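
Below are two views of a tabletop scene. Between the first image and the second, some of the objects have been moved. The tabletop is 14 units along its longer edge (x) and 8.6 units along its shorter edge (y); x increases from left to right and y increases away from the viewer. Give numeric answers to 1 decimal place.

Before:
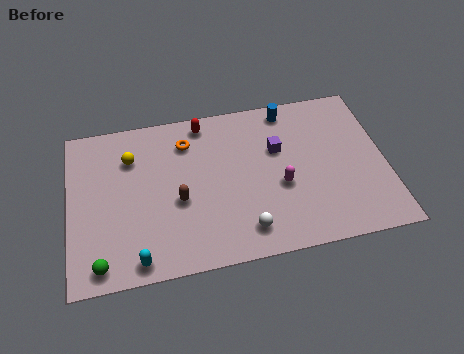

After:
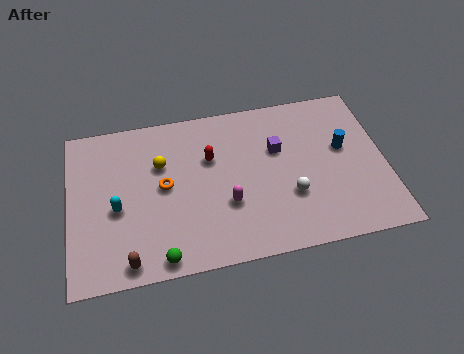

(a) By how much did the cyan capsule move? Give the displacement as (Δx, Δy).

(-0.8, 2.8)

From the two frames, the cyan capsule sits at roughly (2.9, 0.9) before and (2.1, 3.7) after.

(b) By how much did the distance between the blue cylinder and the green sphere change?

-1.5

The distance was about 10.8 in the first image and 9.3 in the second, so they moved 1.5 units closer together.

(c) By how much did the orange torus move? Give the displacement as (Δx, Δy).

(-1.1, -2.2)

The orange torus started near (5.3, 6.7) and ended near (4.2, 4.5).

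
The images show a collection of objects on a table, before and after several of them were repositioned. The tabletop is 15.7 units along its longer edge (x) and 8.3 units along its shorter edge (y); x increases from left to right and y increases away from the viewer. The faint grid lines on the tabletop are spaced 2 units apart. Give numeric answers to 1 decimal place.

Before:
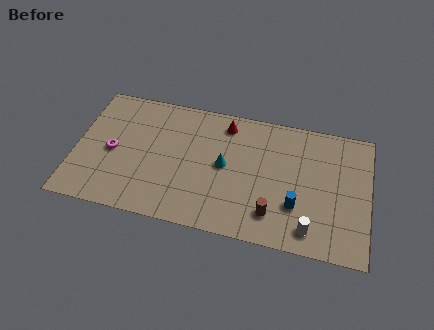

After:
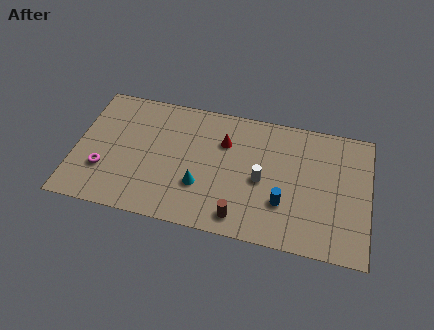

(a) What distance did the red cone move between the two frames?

1.2

The red cone was near (7.9, 7.0) before and (7.9, 5.8) after, so it travelled √(0.0² + 1.2²) ≈ 1.2 units.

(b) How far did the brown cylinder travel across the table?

1.8

From (10.7, 1.8) to (9.0, 1.2), the brown cylinder covered √(1.7² + 0.6²) ≈ 1.8 units.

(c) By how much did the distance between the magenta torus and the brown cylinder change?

-1.4

The distance was about 8.9 in the first image and 7.5 in the second, so they moved 1.4 units closer together.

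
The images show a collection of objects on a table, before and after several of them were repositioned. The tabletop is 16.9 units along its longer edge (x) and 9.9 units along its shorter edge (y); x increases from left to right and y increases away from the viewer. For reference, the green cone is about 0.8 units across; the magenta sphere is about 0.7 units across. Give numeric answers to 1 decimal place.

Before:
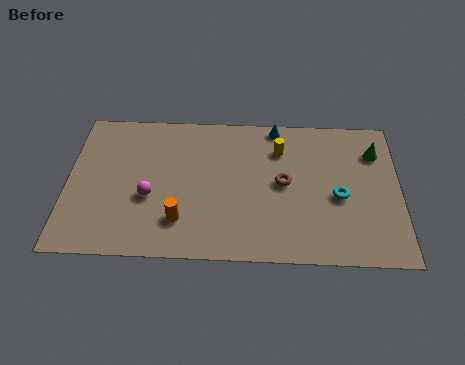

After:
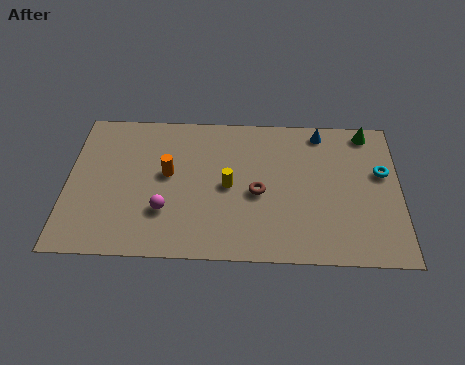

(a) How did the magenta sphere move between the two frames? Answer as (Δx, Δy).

(0.8, -0.9)

The magenta sphere started near (4.2, 3.9) and ended near (5.0, 3.0).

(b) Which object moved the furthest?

the yellow cylinder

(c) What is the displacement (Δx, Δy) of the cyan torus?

(2.2, 1.7)

The cyan torus was at about (13.8, 4.3) and moved to about (16.0, 6.0).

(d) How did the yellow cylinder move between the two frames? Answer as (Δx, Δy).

(-2.6, -2.6)

From the two frames, the yellow cylinder sits at roughly (10.8, 7.4) before and (8.2, 4.8) after.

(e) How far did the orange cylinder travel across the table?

3.2

The orange cylinder was near (5.8, 2.4) before and (5.1, 5.5) after, so it travelled √(0.7² + 3.1²) ≈ 3.2 units.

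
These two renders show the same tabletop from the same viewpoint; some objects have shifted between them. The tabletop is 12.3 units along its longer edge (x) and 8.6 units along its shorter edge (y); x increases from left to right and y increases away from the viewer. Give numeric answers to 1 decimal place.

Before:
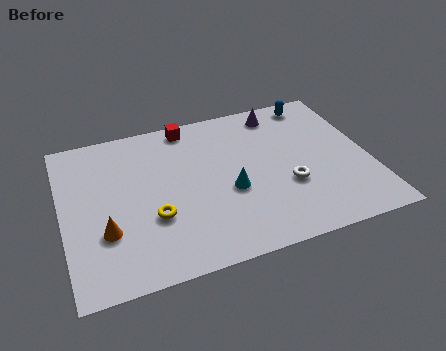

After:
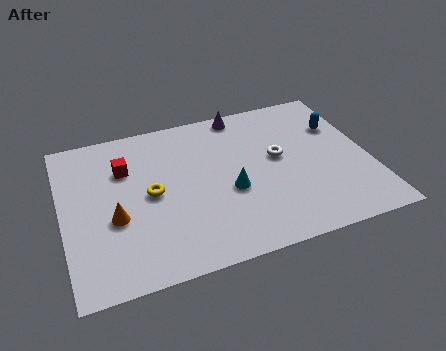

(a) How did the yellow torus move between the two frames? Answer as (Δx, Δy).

(0.0, 1.3)

The yellow torus was at about (3.5, 3.0) and moved to about (3.5, 4.3).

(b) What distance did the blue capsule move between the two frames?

1.9

From (10.5, 7.6) to (11.3, 5.9), the blue capsule covered √(0.8² + 1.7²) ≈ 1.9 units.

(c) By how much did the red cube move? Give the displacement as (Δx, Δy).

(-2.7, -1.7)

The red cube started near (5.3, 7.7) and ended near (2.6, 6.0).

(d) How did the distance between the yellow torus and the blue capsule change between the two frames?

-0.4

They were about 8.4 units apart before and 8.0 after — 0.4 units closer together.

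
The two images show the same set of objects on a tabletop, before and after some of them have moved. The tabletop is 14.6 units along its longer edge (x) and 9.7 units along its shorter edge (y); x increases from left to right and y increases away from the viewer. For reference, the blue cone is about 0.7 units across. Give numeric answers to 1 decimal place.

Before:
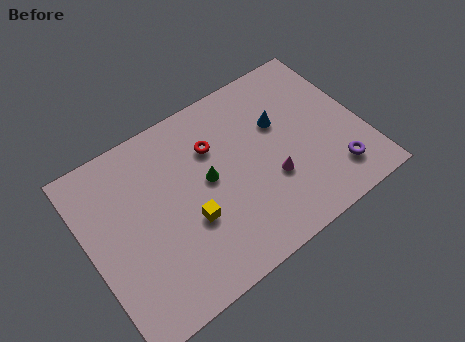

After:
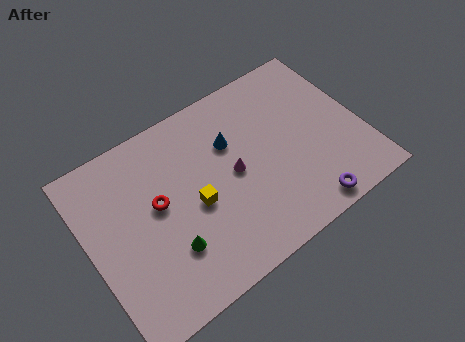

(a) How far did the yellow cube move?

0.8

The yellow cube moved from about (5.1, 3.6) to (5.5, 4.3), a distance of √(0.4² + 0.7²) ≈ 0.8.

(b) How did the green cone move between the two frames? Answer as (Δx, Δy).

(-2.6, -2.4)

From the two frames, the green cone sits at roughly (6.4, 5.2) before and (3.8, 2.8) after.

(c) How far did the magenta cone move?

2.3

The magenta cone moved from about (9.5, 3.4) to (7.7, 4.8), a distance of √(1.8² + 1.4²) ≈ 2.3.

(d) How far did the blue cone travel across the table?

2.6

From (10.5, 6.2) to (7.9, 6.5), the blue cone covered √(2.6² + 0.3²) ≈ 2.6 units.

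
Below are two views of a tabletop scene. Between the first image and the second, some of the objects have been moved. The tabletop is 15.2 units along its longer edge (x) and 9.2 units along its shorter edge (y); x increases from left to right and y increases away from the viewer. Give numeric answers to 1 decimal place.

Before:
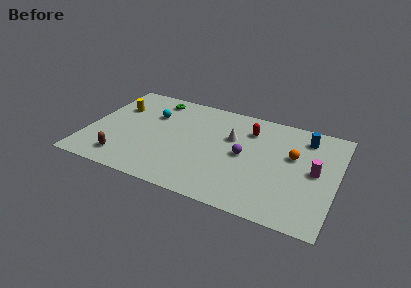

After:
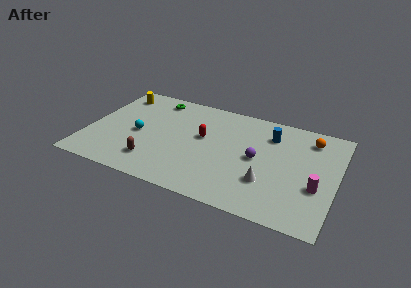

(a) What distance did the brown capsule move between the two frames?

1.8

From (2.5, 1.6) to (4.3, 2.0), the brown capsule covered √(1.8² + 0.4²) ≈ 1.8 units.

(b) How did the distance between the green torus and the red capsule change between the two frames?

-1.9

The distance was about 6.1 in the first image and 4.2 in the second, so they moved 1.9 units closer together.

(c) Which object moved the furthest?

the white cone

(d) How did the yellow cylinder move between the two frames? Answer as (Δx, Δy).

(-0.2, 1.3)

The yellow cylinder was at about (1.5, 6.3) and moved to about (1.3, 7.6).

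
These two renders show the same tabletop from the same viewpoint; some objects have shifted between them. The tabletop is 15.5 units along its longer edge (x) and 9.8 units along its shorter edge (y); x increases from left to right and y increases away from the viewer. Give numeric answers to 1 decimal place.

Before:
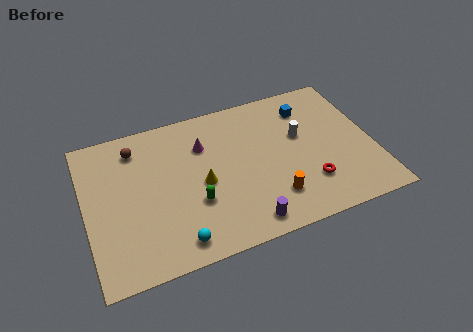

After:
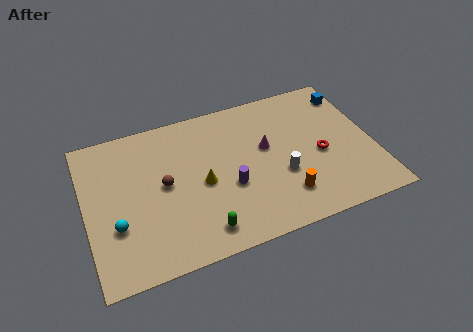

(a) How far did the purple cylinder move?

2.7

The purple cylinder was near (8.2, 1.2) before and (7.6, 3.8) after, so it travelled √(0.6² + 2.6²) ≈ 2.7 units.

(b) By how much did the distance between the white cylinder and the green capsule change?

-1.5

They were about 6.5 units apart before and 5.0 after — 1.5 units closer together.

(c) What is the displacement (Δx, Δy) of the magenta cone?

(3.3, -1.3)

The magenta cone started near (6.5, 7.0) and ended near (9.8, 5.7).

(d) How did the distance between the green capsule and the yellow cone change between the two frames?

+1.8

Before: roughly 1.2 units apart; after: 3.0. That's 1.8 units further apart.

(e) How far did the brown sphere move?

3.2

From (2.9, 8.0) to (4.2, 5.1), the brown sphere covered √(1.3² + 2.9²) ≈ 3.2 units.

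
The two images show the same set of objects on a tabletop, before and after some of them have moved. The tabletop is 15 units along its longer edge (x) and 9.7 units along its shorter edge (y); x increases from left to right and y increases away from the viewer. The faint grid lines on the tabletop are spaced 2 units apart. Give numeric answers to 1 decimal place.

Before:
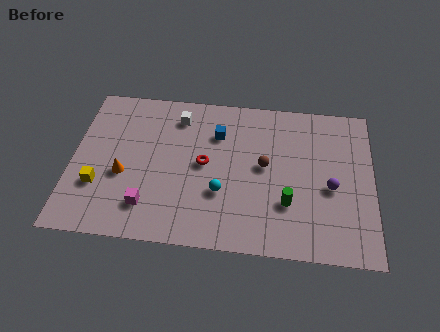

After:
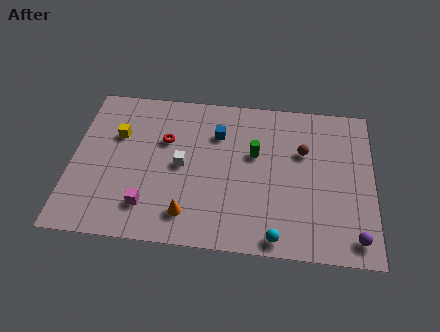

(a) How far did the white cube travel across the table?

3.1

From (5.2, 7.9) to (5.5, 4.8), the white cube covered √(0.3² + 3.1²) ≈ 3.1 units.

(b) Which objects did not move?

the magenta cube and the blue cube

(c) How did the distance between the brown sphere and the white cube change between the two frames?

+1.0

The distance was about 5.2 in the first image and 6.2 in the second, so they moved 1.0 units further apart.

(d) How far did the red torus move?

2.4

From (6.6, 5.0) to (4.6, 6.3), the red torus covered √(2.0² + 1.3²) ≈ 2.4 units.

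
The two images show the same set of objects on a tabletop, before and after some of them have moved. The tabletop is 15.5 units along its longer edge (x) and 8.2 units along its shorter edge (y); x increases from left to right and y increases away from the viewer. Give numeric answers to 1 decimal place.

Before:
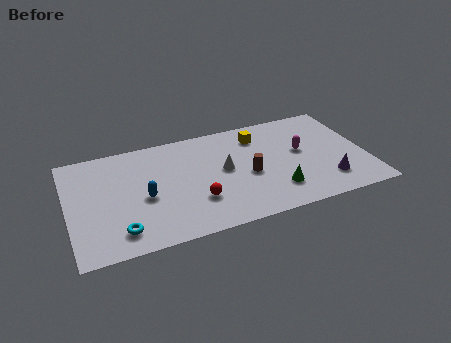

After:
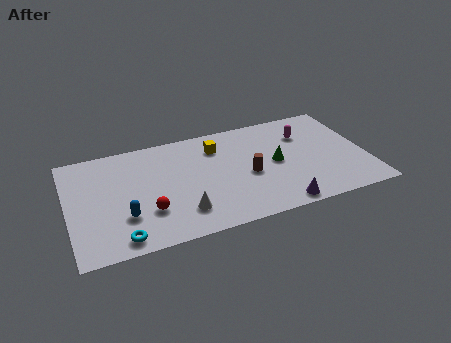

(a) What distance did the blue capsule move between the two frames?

1.6

From (3.9, 3.6) to (2.8, 2.5), the blue capsule covered √(1.1² + 1.1²) ≈ 1.6 units.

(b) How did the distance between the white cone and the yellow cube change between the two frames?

+2.0

They were about 2.9 units apart before and 4.9 after — 2.0 units further apart.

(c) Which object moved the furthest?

the white cone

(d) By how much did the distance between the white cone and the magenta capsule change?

+3.8

The distance was about 4.1 in the first image and 7.9 in the second, so they moved 3.8 units further apart.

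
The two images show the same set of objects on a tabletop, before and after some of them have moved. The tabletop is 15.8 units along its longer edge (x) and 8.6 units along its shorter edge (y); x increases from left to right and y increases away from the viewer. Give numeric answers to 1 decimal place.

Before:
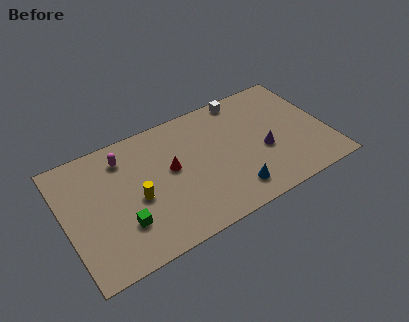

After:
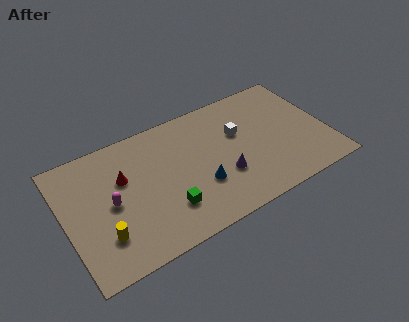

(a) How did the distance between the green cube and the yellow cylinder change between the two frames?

+2.2

Before: roughly 1.6 units apart; after: 3.8. That's 2.2 units further apart.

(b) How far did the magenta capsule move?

2.9

The magenta capsule was near (3.8, 6.9) before and (2.7, 4.2) after, so it travelled √(1.1² + 2.7²) ≈ 2.9 units.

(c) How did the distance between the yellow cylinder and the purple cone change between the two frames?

-0.4

They were about 7.7 units apart before and 7.3 after — 0.4 units closer together.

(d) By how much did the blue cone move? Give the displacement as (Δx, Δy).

(-1.8, 1.3)

The blue cone started near (9.7, 1.6) and ended near (7.9, 2.9).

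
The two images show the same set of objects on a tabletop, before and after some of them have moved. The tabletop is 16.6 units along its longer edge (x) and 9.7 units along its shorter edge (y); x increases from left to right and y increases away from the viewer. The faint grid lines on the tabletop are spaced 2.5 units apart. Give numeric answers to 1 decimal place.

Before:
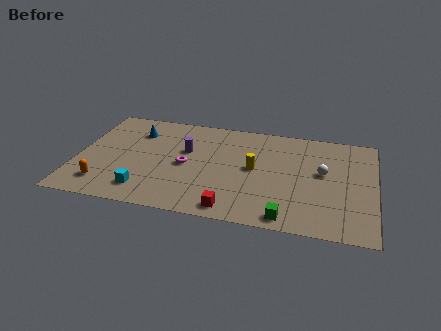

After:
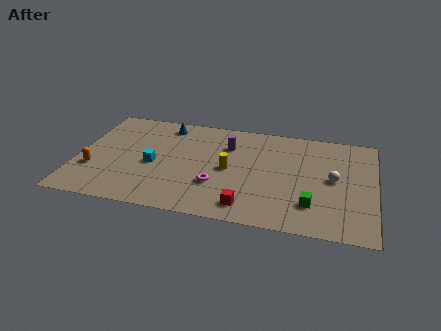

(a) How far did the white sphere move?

0.8

The white sphere moved from about (13.7, 5.5) to (14.3, 5.0), a distance of √(0.6² + 0.5²) ≈ 0.8.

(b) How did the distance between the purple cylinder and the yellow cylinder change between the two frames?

-1.7

The distance was about 4.0 in the first image and 2.3 in the second, so they moved 1.7 units closer together.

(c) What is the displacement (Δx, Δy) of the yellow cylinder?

(-1.4, -0.4)

The yellow cylinder was at about (9.9, 5.1) and moved to about (8.5, 4.7).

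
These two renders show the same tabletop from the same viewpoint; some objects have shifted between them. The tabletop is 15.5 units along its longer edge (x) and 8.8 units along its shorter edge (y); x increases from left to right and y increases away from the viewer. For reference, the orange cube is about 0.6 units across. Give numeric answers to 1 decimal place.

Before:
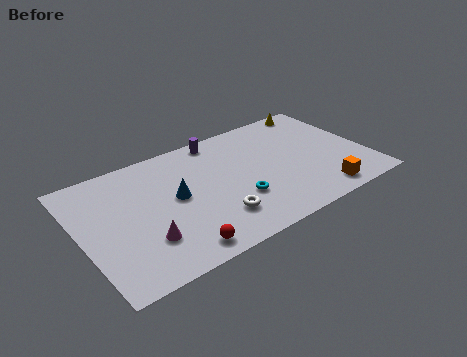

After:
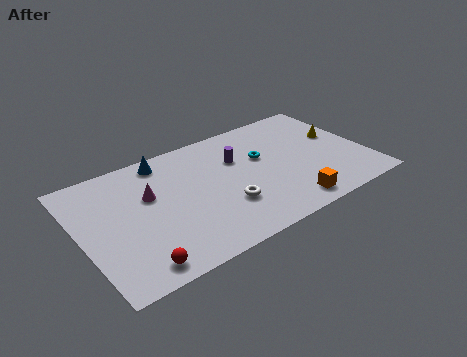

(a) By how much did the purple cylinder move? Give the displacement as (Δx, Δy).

(0.7, -2.0)

The purple cylinder was at about (8.0, 7.9) and moved to about (8.7, 5.9).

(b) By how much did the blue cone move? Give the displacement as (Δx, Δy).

(-0.2, 3.0)

The blue cone was at about (5.1, 4.7) and moved to about (4.9, 7.7).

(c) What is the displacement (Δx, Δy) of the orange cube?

(-1.8, 0.0)

From the two frames, the orange cube sits at roughly (12.5, 1.2) before and (10.7, 1.2) after.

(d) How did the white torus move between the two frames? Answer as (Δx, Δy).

(0.6, 0.6)

The white torus started near (6.9, 2.2) and ended near (7.5, 2.8).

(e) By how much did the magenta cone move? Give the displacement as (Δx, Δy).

(0.7, 3.0)

From the two frames, the magenta cone sits at roughly (3.1, 2.5) before and (3.8, 5.5) after.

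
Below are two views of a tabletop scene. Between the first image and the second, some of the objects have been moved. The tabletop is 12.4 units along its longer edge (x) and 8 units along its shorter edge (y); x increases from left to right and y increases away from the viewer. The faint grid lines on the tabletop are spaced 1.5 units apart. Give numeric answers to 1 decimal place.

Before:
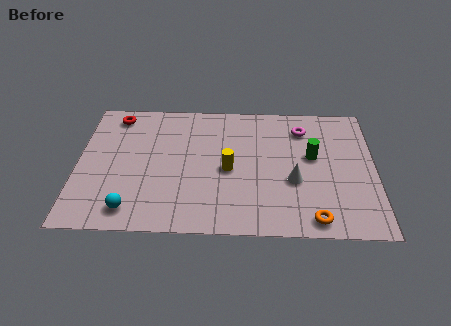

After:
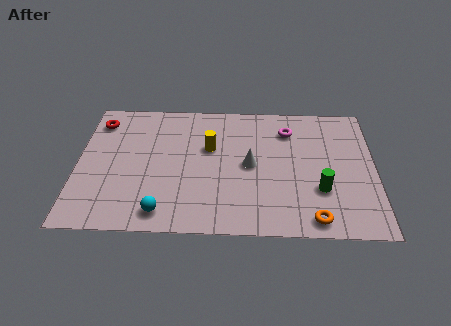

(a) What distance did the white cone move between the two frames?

2.0

From (9.0, 3.1) to (7.2, 4.0), the white cone covered √(1.8² + 0.9²) ≈ 2.0 units.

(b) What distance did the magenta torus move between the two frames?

0.6

The magenta torus was near (9.4, 6.3) before and (8.8, 6.2) after, so it travelled √(0.6² + 0.1²) ≈ 0.6 units.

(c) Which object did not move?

the orange torus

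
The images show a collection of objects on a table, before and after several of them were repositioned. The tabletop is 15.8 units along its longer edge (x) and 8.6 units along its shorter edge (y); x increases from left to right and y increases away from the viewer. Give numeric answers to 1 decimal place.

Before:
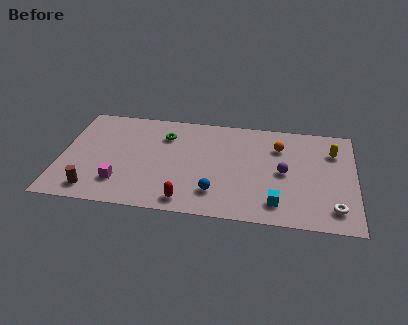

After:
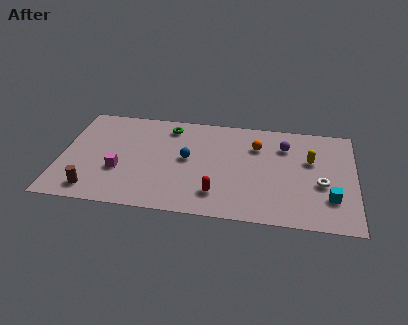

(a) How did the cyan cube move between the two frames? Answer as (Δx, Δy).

(2.8, 0.8)

The cyan cube was at about (11.7, 1.6) and moved to about (14.5, 2.4).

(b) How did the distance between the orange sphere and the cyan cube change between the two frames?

+0.8

Before: roughly 4.7 units apart; after: 5.5. That's 0.8 units further apart.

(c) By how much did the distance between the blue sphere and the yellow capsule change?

-0.9

Before: roughly 7.5 units apart; after: 6.6. That's 0.9 units closer together.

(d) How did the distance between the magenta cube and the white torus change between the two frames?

-0.6

They were about 11.4 units apart before and 10.8 after — 0.6 units closer together.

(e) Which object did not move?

the brown cylinder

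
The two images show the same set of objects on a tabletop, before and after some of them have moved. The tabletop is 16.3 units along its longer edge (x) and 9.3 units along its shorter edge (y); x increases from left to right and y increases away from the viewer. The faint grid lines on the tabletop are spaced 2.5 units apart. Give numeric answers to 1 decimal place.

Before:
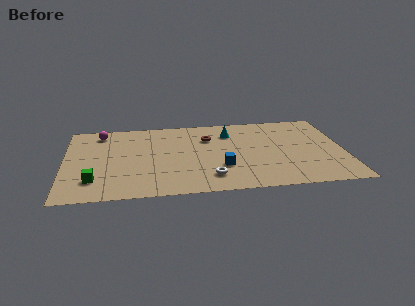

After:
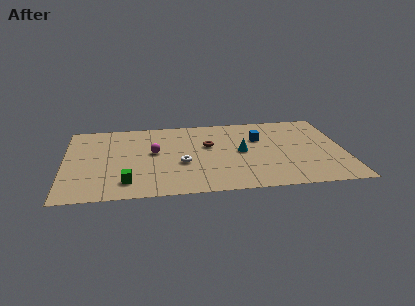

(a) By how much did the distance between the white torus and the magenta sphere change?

-6.5

They were about 8.7 units apart before and 2.2 after — 6.5 units closer together.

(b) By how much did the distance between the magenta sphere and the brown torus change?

-3.2

They were about 6.4 units apart before and 3.2 after — 3.2 units closer together.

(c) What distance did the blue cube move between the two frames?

3.9

The blue cube was near (9.1, 3.0) before and (11.4, 6.2) after, so it travelled √(2.3² + 3.2²) ≈ 3.9 units.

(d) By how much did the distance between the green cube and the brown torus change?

-1.8

They were about 8.0 units apart before and 6.2 after — 1.8 units closer together.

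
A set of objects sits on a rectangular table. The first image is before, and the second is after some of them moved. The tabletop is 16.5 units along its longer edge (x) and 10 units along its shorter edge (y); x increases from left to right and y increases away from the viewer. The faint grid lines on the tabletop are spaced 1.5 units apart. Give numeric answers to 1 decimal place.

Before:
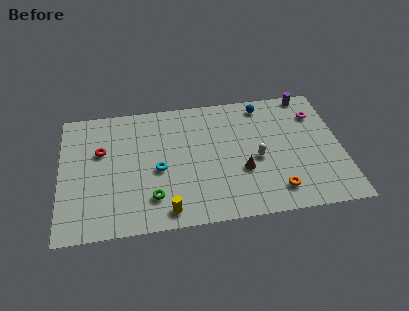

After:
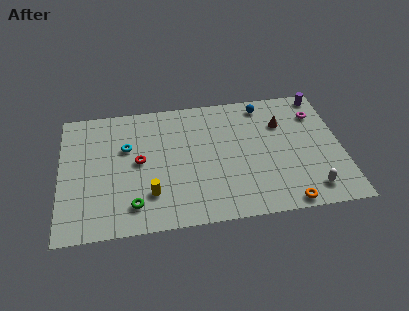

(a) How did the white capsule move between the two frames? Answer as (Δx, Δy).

(3.0, -2.8)

From the two frames, the white capsule sits at roughly (11.5, 4.4) before and (14.5, 1.6) after.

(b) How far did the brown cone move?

4.2

The brown cone was near (10.6, 3.6) before and (13.1, 7.0) after, so it travelled √(2.5² + 3.4²) ≈ 4.2 units.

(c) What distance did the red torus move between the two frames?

2.5

From (2.4, 6.3) to (4.6, 5.2), the red torus covered √(2.2² + 1.1²) ≈ 2.5 units.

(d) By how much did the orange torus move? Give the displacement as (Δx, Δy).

(0.5, -1.0)

The orange torus was at about (12.5, 1.8) and moved to about (13.0, 0.8).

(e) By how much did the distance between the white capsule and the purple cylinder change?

+1.7

Before: roughly 5.8 units apart; after: 7.5. That's 1.7 units further apart.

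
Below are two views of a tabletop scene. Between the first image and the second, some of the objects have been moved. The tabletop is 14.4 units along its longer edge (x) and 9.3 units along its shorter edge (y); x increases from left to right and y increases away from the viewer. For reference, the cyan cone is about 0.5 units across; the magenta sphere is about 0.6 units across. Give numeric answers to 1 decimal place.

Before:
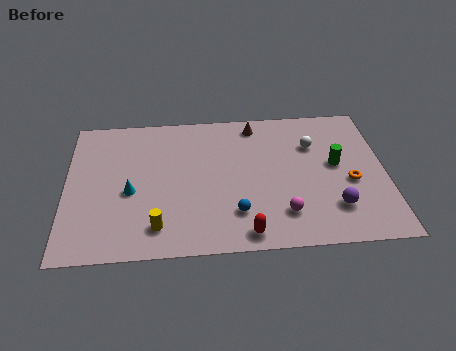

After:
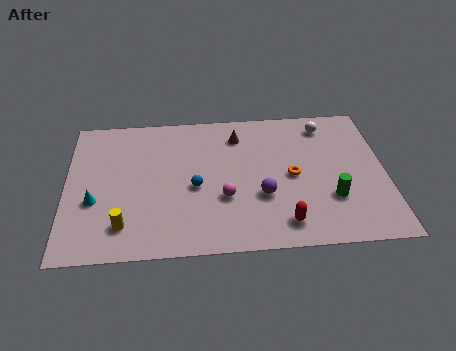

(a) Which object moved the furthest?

the purple sphere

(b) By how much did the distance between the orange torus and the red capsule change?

-2.6

They were about 5.6 units apart before and 3.0 after — 2.6 units closer together.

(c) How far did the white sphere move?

1.4

The white sphere was near (11.2, 6.5) before and (11.8, 7.8) after, so it travelled √(0.6² + 1.3²) ≈ 1.4 units.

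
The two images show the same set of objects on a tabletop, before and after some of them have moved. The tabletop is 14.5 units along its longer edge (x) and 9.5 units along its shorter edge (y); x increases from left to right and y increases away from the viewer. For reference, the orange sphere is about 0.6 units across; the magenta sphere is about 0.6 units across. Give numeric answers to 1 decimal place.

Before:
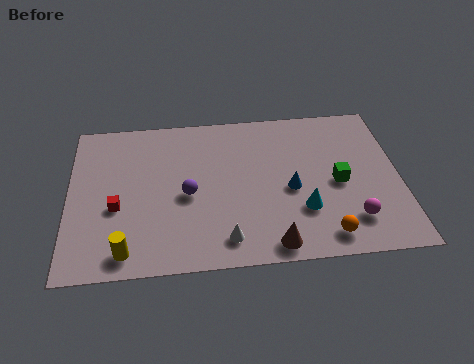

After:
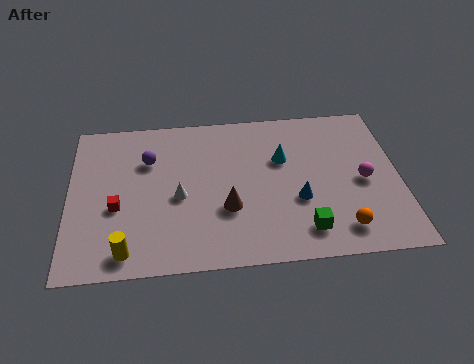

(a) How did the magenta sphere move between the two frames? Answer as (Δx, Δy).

(0.6, 2.3)

The magenta sphere was at about (12.3, 2.1) and moved to about (12.9, 4.4).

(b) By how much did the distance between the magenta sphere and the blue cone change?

-0.3

They were about 3.3 units apart before and 3.0 after — 0.3 units closer together.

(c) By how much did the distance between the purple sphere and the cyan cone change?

+0.7

Before: roughly 5.2 units apart; after: 5.9. That's 0.7 units further apart.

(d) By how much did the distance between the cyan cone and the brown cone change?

+1.4

Before: roughly 2.4 units apart; after: 3.8. That's 1.4 units further apart.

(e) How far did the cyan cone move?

3.3

The cyan cone was near (10.2, 2.9) before and (9.4, 6.1) after, so it travelled √(0.8² + 3.2²) ≈ 3.3 units.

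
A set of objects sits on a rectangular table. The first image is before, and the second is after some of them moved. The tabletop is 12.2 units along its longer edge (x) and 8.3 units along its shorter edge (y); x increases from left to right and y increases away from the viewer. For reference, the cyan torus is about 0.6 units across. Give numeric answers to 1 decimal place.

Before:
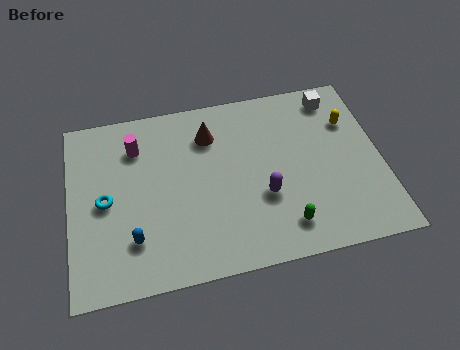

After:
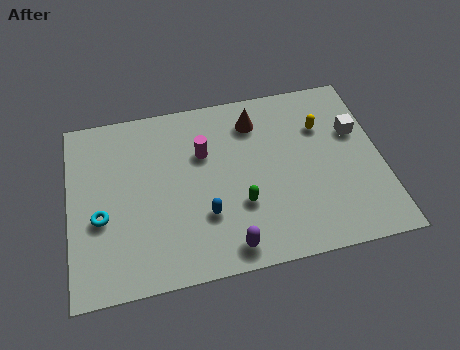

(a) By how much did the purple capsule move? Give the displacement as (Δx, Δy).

(-1.5, -2.0)

The purple capsule started near (7.5, 3.0) and ended near (6.0, 1.0).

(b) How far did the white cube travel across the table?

1.9

The white cube was near (10.6, 7.1) before and (11.3, 5.3) after, so it travelled √(0.7² + 1.8²) ≈ 1.9 units.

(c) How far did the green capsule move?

2.1

From (8.2, 1.5) to (6.6, 2.8), the green capsule covered √(1.6² + 1.3²) ≈ 2.1 units.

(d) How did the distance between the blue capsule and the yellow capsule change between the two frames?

-3.7

The distance was about 9.5 in the first image and 5.8 in the second, so they moved 3.7 units closer together.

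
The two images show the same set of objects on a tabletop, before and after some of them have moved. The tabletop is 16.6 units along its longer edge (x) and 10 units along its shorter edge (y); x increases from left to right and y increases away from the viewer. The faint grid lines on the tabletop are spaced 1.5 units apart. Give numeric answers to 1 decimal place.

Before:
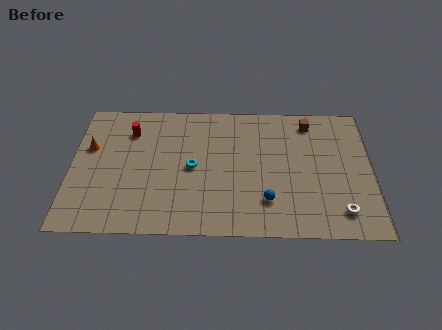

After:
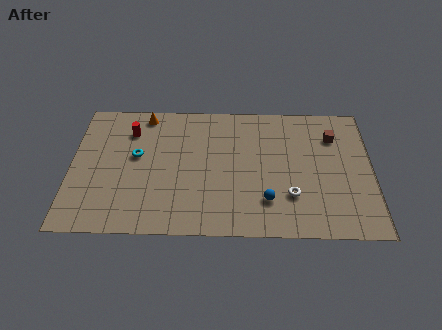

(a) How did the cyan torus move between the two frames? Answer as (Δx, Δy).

(-3.1, 0.8)

The cyan torus was at about (6.7, 4.9) and moved to about (3.6, 5.7).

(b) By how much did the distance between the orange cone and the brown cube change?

-1.8

The distance was about 12.4 in the first image and 10.6 in the second, so they moved 1.8 units closer together.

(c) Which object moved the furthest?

the orange cone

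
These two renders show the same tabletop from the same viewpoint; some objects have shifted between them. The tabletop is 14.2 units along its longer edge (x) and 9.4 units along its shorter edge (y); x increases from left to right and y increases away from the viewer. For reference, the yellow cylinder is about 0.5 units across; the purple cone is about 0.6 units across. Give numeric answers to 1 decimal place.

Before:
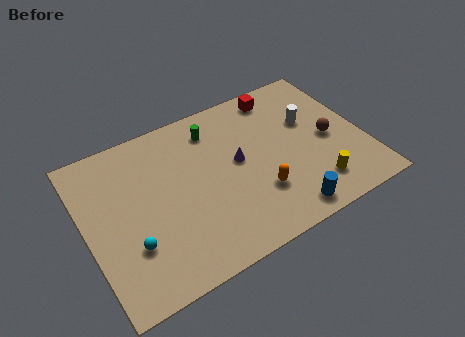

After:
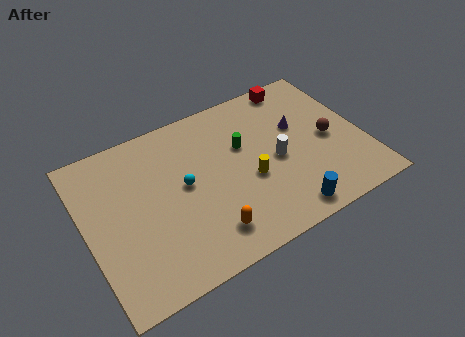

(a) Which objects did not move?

the blue cylinder and the brown sphere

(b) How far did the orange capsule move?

3.0

The orange capsule moved from about (8.5, 2.8) to (5.7, 1.8), a distance of √(2.8² + 1.0²) ≈ 3.0.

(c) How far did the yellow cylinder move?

3.6

The yellow cylinder moved from about (11.3, 1.9) to (8.2, 3.8), a distance of √(3.1² + 1.9²) ≈ 3.6.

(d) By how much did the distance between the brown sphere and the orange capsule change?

+3.0

The distance was about 4.3 in the first image and 7.3 in the second, so they moved 3.0 units further apart.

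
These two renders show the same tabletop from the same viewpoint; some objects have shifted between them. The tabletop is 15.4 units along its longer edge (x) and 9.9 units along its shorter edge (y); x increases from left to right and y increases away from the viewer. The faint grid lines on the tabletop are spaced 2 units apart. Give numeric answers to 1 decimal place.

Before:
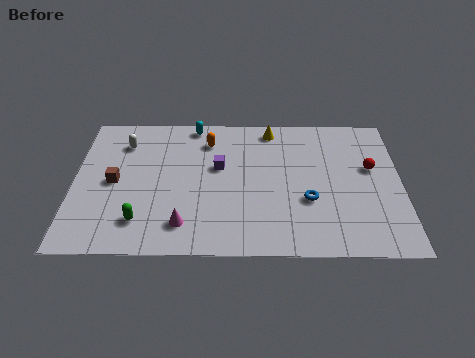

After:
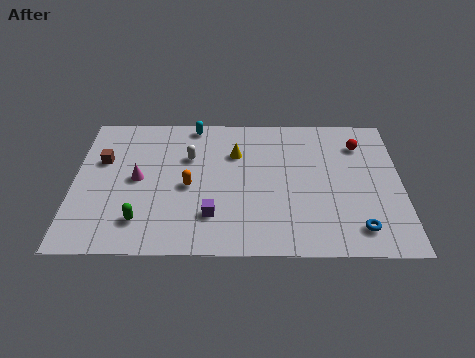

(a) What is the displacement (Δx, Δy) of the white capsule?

(3.1, -1.0)

The white capsule started near (2.3, 7.6) and ended near (5.4, 6.6).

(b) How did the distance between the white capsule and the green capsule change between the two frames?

-0.6

Before: roughly 5.6 units apart; after: 5.0. That's 0.6 units closer together.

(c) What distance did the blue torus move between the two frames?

3.0

The blue torus moved from about (11.0, 3.6) to (13.3, 1.7), a distance of √(2.3² + 1.9²) ≈ 3.0.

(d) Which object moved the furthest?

the magenta cone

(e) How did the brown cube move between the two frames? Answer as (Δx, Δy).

(-0.6, 1.5)

The brown cube was at about (1.9, 4.8) and moved to about (1.3, 6.3).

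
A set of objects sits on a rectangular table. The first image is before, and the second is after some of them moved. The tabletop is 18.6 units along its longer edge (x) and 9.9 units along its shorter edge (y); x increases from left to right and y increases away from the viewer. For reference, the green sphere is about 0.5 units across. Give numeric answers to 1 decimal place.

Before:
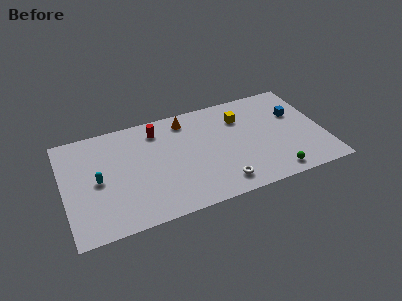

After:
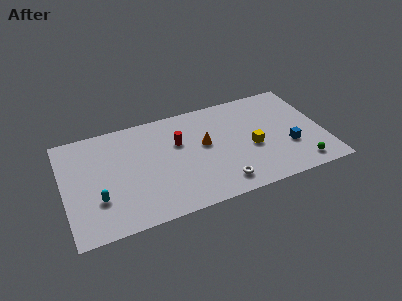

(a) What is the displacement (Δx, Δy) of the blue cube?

(-0.8, -3.0)

The blue cube started near (16.8, 6.4) and ended near (16.0, 3.4).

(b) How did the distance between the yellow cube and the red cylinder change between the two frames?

-0.5

They were about 6.1 units apart before and 5.6 after — 0.5 units closer together.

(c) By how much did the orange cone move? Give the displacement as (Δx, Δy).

(1.1, -2.8)

The orange cone started near (9.0, 8.4) and ended near (10.1, 5.6).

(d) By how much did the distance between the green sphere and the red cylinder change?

-0.7

They were about 10.4 units apart before and 9.7 after — 0.7 units closer together.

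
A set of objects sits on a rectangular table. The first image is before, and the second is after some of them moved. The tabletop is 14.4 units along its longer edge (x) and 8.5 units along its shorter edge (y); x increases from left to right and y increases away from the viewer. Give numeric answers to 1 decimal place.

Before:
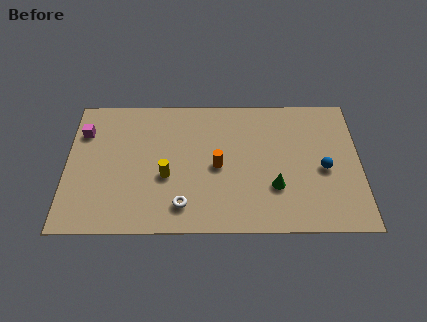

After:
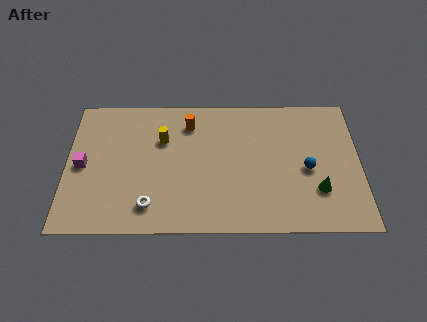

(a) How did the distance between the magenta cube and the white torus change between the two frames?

-2.6

The distance was about 6.7 in the first image and 4.1 in the second, so they moved 2.6 units closer together.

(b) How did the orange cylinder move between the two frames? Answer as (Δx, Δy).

(-1.4, 2.7)

The orange cylinder started near (7.4, 4.0) and ended near (6.0, 6.7).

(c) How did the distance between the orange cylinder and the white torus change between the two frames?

+2.5

They were about 2.9 units apart before and 5.4 after — 2.5 units further apart.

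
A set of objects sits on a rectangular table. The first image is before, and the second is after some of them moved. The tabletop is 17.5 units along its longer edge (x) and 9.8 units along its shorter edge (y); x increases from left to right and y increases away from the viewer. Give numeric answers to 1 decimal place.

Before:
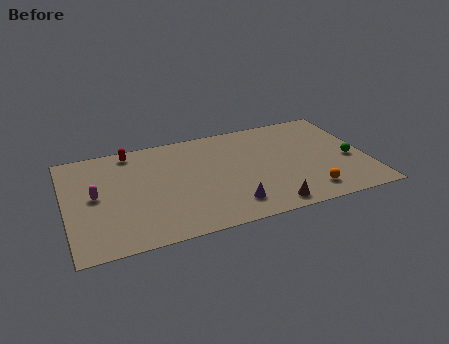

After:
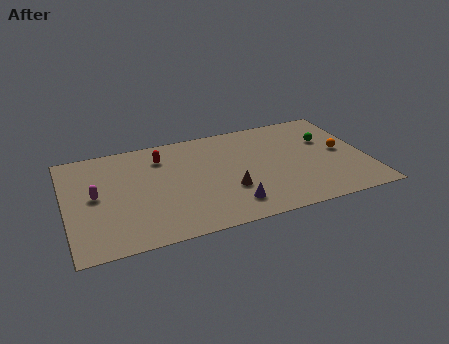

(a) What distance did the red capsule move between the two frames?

2.0

From (4.0, 8.7) to (5.7, 7.6), the red capsule covered √(1.7² + 1.1²) ≈ 2.0 units.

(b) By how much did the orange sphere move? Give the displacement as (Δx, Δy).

(2.3, 3.3)

From the two frames, the orange sphere sits at roughly (13.8, 1.7) before and (16.1, 5.0) after.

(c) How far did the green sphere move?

2.5

From (16.5, 4.1) to (15.4, 6.4), the green sphere covered √(1.1² + 2.3²) ≈ 2.5 units.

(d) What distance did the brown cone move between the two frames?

3.0

The brown cone moved from about (11.4, 1.1) to (9.3, 3.3), a distance of √(2.1² + 2.2²) ≈ 3.0.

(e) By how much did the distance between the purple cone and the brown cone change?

-0.8

They were about 2.2 units apart before and 1.4 after — 0.8 units closer together.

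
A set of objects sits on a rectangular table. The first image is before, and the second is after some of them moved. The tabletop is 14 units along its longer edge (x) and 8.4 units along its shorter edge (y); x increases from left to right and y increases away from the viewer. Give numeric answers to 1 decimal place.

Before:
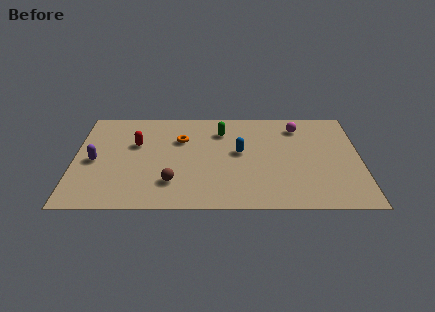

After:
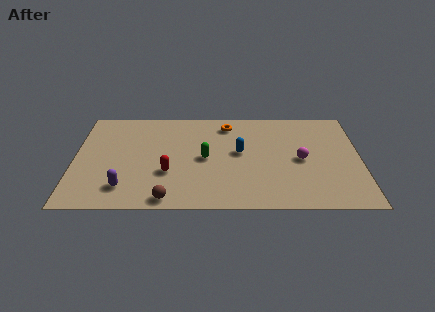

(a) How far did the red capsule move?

2.9

From (3.0, 5.3) to (4.6, 2.9), the red capsule covered √(1.6² + 2.4²) ≈ 2.9 units.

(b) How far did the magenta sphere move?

2.8

The magenta sphere moved from about (11.0, 6.8) to (11.1, 4.0), a distance of √(0.1² + 2.8²) ≈ 2.8.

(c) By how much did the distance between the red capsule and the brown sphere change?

-1.6

Before: roughly 3.7 units apart; after: 2.1. That's 1.6 units closer together.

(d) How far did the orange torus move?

2.6

From (5.2, 5.7) to (7.5, 7.0), the orange torus covered √(2.3² + 1.3²) ≈ 2.6 units.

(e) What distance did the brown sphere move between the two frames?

1.3

From (4.8, 2.1) to (4.6, 0.8), the brown sphere covered √(0.2² + 1.3²) ≈ 1.3 units.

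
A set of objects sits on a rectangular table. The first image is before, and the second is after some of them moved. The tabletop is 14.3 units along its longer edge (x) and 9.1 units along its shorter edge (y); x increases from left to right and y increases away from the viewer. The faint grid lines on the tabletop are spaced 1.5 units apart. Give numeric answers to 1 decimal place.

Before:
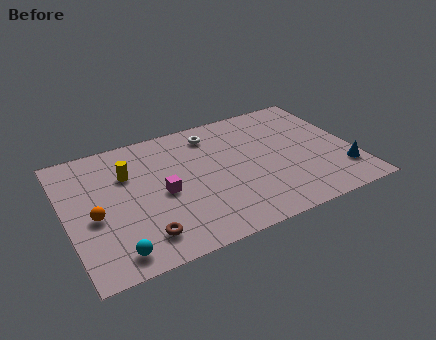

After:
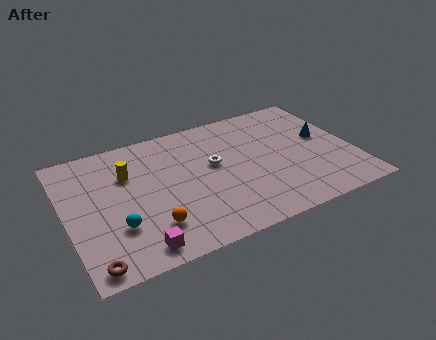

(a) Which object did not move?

the yellow cylinder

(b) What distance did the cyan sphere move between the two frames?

1.6

The cyan sphere was near (2.0, 1.2) before and (2.3, 2.8) after, so it travelled √(0.3² + 1.6²) ≈ 1.6 units.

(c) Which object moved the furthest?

the magenta cube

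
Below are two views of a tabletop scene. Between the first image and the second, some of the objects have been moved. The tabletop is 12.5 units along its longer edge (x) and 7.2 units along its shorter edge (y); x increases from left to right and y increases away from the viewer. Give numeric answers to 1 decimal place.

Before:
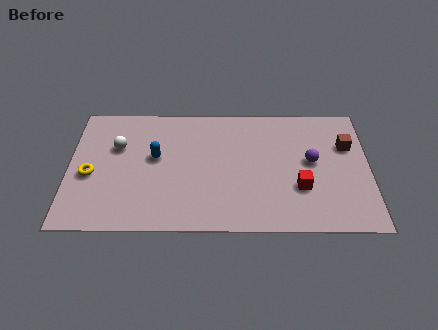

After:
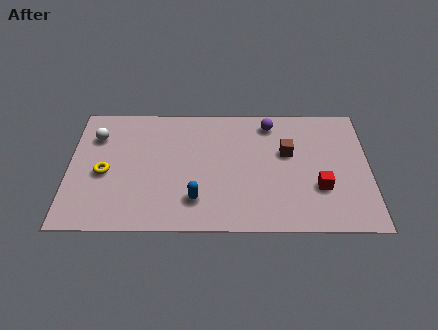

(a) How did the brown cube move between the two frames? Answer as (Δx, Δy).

(-2.5, -0.4)

The brown cube started near (11.6, 4.8) and ended near (9.1, 4.4).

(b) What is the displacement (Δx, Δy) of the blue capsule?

(1.7, -2.4)

The blue capsule was at about (3.6, 4.1) and moved to about (5.3, 1.7).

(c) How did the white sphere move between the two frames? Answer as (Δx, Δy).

(-0.9, 0.6)

The white sphere was at about (2.0, 4.7) and moved to about (1.1, 5.3).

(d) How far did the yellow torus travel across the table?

0.6

The yellow torus moved from about (0.9, 3.1) to (1.5, 3.2), a distance of √(0.6² + 0.1²) ≈ 0.6.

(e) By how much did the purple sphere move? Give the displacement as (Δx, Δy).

(-1.7, 2.2)

The purple sphere started near (10.1, 3.9) and ended near (8.4, 6.1).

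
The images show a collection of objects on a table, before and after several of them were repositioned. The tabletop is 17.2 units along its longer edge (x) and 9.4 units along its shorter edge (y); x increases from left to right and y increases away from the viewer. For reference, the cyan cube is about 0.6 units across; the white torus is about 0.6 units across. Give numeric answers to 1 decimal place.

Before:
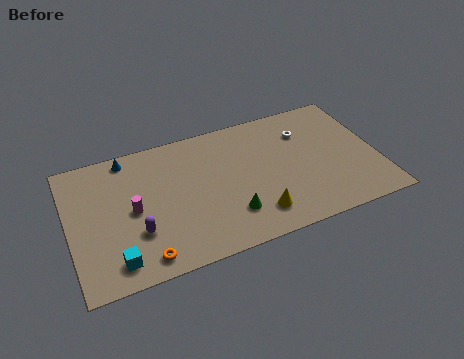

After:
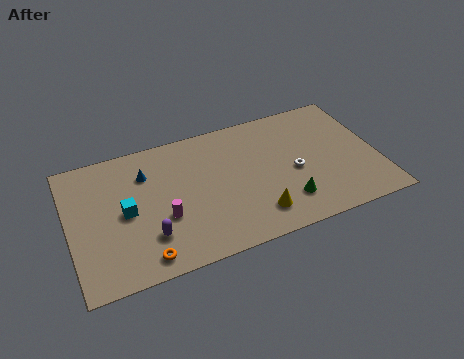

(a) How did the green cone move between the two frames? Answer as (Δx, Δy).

(3.1, -0.2)

From the two frames, the green cone sits at roughly (8.7, 2.4) before and (11.8, 2.2) after.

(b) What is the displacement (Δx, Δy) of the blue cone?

(0.9, -1.5)

From the two frames, the blue cone sits at roughly (3.5, 8.4) before and (4.4, 6.9) after.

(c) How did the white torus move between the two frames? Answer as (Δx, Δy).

(-0.9, -2.7)

The white torus started near (13.4, 6.9) and ended near (12.5, 4.2).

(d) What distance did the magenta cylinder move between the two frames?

1.9

The magenta cylinder moved from about (3.5, 4.6) to (5.1, 3.5), a distance of √(1.6² + 1.1²) ≈ 1.9.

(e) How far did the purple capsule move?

0.8

The purple capsule moved from about (3.6, 3.0) to (4.2, 2.5), a distance of √(0.6² + 0.5²) ≈ 0.8.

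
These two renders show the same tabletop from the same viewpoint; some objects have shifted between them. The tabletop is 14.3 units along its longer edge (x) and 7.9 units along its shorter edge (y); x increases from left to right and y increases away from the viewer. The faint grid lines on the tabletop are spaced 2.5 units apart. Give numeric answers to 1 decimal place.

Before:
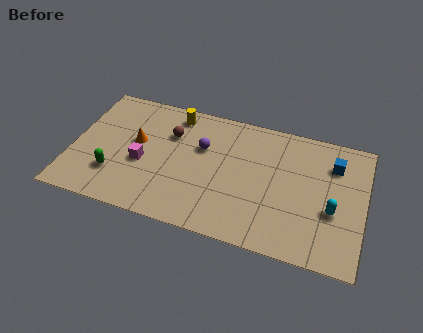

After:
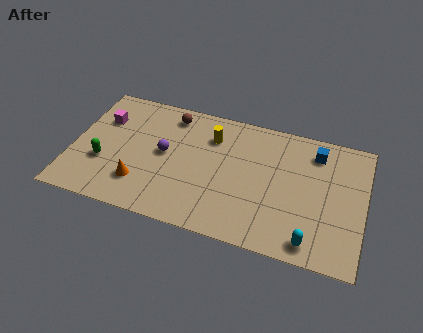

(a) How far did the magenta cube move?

3.1

The magenta cube moved from about (3.5, 3.3) to (1.3, 5.5), a distance of √(2.2² + 2.2²) ≈ 3.1.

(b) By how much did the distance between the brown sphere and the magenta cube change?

+1.0

Before: roughly 2.5 units apart; after: 3.5. That's 1.0 units further apart.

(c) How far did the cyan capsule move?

2.3

The cyan capsule moved from about (12.8, 3.1) to (11.9, 1.0), a distance of √(0.9² + 2.1²) ≈ 2.3.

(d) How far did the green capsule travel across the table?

0.8

The green capsule moved from about (2.2, 2.2) to (1.6, 2.8), a distance of √(0.6² + 0.6²) ≈ 0.8.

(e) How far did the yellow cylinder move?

2.1

The yellow cylinder was near (4.8, 6.8) before and (6.7, 5.9) after, so it travelled √(1.9² + 0.9²) ≈ 2.1 units.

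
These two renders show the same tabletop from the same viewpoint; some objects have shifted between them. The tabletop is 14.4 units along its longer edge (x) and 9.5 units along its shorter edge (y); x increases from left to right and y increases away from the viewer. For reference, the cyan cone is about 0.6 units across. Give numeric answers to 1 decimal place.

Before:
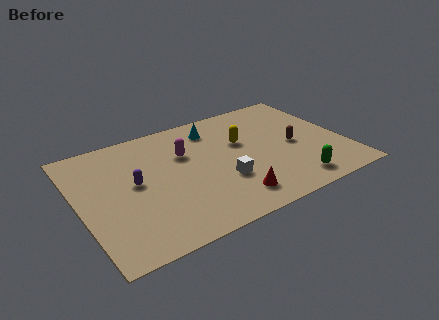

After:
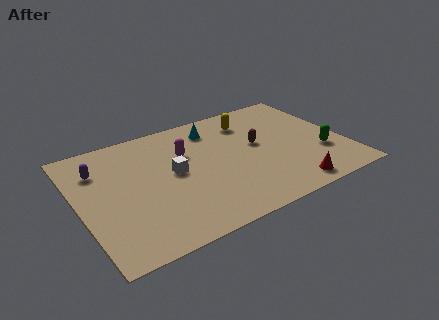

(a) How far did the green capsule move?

2.5

The green capsule was near (11.1, 1.4) before and (13.0, 3.1) after, so it travelled √(1.9² + 1.7²) ≈ 2.5 units.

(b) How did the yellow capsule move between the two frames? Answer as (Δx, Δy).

(0.7, 1.6)

From the two frames, the yellow capsule sits at roughly (9.0, 5.9) before and (9.7, 7.5) after.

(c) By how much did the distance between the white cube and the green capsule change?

+4.1

Before: roughly 4.0 units apart; after: 8.1. That's 4.1 units further apart.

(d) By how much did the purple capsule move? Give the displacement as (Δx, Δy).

(-1.7, 1.9)

The purple capsule started near (3.0, 5.1) and ended near (1.3, 7.0).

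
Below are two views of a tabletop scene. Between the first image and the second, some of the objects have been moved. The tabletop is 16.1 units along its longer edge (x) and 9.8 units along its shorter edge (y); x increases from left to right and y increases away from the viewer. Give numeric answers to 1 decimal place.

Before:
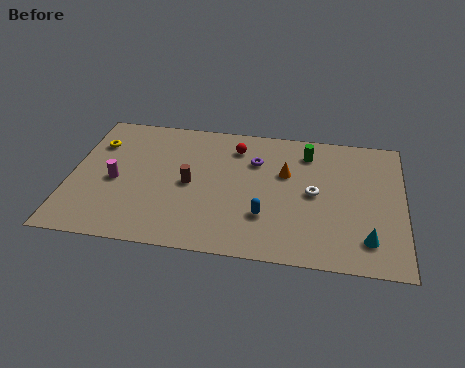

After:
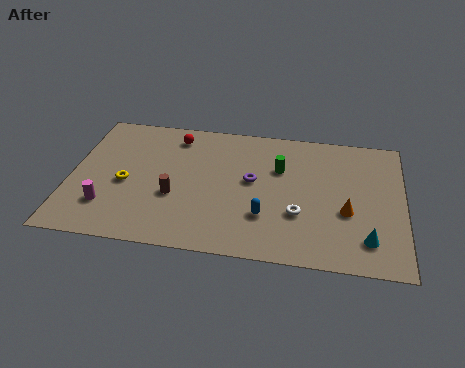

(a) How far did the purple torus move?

1.5

The purple torus moved from about (8.9, 6.9) to (8.8, 5.4), a distance of √(0.1² + 1.5²) ≈ 1.5.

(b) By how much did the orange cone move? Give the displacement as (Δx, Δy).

(3.0, -2.4)

From the two frames, the orange cone sits at roughly (10.4, 6.2) before and (13.4, 3.8) after.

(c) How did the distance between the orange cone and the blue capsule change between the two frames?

+0.6

They were about 3.4 units apart before and 4.0 after — 0.6 units further apart.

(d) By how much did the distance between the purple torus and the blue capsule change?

-1.4

Before: roughly 4.0 units apart; after: 2.6. That's 1.4 units closer together.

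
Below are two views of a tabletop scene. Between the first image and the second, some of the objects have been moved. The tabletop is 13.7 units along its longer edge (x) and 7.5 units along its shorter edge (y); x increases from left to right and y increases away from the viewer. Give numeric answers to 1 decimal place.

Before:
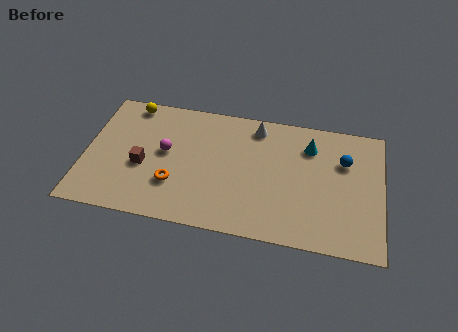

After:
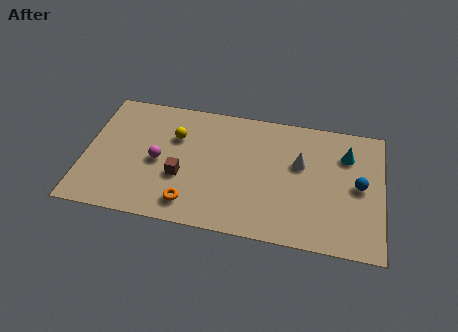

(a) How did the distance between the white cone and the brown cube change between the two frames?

-0.4

The distance was about 6.1 in the first image and 5.7 in the second, so they moved 0.4 units closer together.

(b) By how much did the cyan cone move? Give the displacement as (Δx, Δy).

(1.7, -0.2)

From the two frames, the cyan cone sits at roughly (10.3, 5.7) before and (12.0, 5.5) after.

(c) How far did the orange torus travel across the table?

1.3

From (4.2, 2.3) to (5.0, 1.3), the orange torus covered √(0.8² + 1.0²) ≈ 1.3 units.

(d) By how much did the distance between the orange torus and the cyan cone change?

+1.2

The distance was about 7.0 in the first image and 8.2 in the second, so they moved 1.2 units further apart.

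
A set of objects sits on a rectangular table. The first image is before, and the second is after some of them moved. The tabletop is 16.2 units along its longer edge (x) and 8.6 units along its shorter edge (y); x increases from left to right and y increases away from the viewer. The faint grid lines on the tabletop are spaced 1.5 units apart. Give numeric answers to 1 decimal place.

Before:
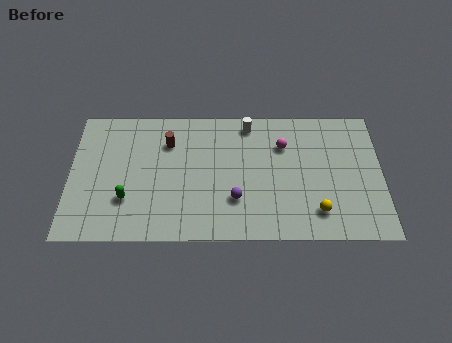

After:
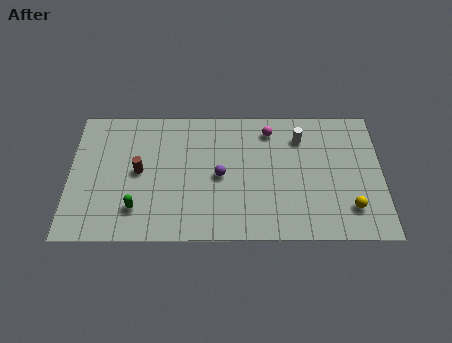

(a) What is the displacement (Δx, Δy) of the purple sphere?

(-0.8, 1.5)

The purple sphere was at about (8.6, 2.6) and moved to about (7.8, 4.1).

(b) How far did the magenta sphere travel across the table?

1.2

The magenta sphere was near (11.1, 6.1) before and (10.4, 7.1) after, so it travelled √(0.7² + 1.0²) ≈ 1.2 units.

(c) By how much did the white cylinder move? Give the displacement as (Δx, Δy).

(2.7, -0.9)

From the two frames, the white cylinder sits at roughly (9.3, 7.5) before and (12.0, 6.6) after.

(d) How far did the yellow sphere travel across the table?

1.7

From (12.8, 1.8) to (14.5, 2.0), the yellow sphere covered √(1.7² + 0.2²) ≈ 1.7 units.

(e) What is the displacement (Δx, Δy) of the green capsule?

(0.5, -0.6)

From the two frames, the green capsule sits at roughly (3.0, 2.6) before and (3.5, 2.0) after.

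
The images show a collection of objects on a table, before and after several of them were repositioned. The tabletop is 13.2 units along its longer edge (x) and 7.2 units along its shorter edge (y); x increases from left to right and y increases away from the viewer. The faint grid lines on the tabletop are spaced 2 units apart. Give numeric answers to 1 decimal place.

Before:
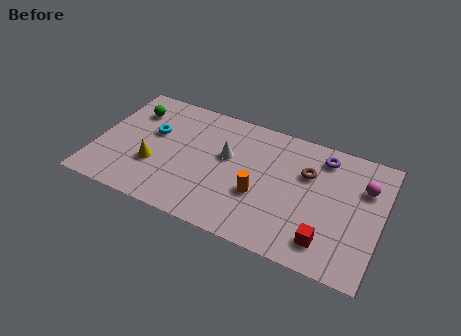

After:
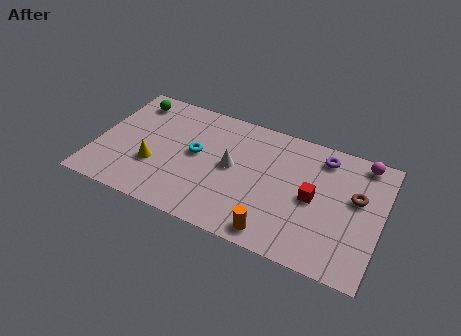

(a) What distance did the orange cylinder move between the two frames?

2.0

The orange cylinder moved from about (7.7, 2.7) to (8.6, 0.9), a distance of √(0.9² + 1.8²) ≈ 2.0.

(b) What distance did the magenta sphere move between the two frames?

1.4

The magenta sphere moved from about (12.3, 5.0) to (12.1, 6.4), a distance of √(0.2² + 1.4²) ≈ 1.4.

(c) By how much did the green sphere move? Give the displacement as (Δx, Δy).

(-0.1, 0.6)

From the two frames, the green sphere sits at roughly (1.4, 5.4) before and (1.3, 6.0) after.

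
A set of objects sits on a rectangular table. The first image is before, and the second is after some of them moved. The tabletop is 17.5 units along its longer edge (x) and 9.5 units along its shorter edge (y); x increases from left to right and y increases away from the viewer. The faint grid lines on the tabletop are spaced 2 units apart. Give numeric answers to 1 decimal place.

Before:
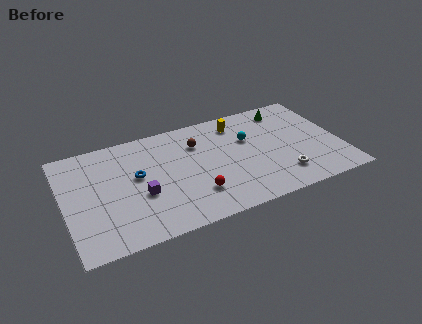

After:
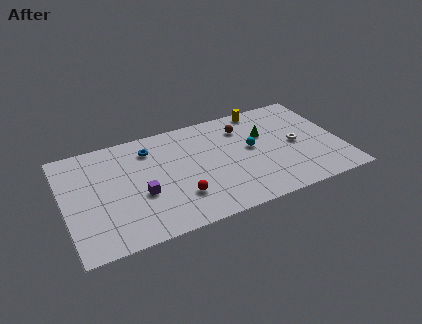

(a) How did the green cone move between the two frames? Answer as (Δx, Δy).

(-1.6, -1.8)

From the two frames, the green cone sits at roughly (14.5, 8.0) before and (12.9, 6.2) after.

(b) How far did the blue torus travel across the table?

2.3

The blue torus moved from about (4.6, 5.4) to (5.6, 7.5), a distance of √(1.0² + 2.1²) ≈ 2.3.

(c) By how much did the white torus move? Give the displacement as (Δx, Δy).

(1.2, 2.5)

The white torus started near (13.5, 2.1) and ended near (14.7, 4.6).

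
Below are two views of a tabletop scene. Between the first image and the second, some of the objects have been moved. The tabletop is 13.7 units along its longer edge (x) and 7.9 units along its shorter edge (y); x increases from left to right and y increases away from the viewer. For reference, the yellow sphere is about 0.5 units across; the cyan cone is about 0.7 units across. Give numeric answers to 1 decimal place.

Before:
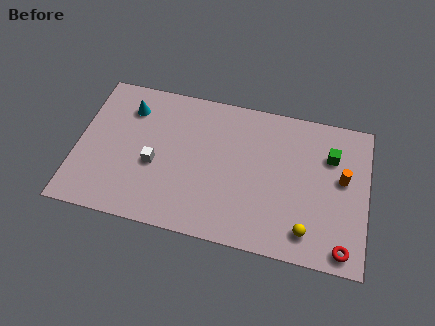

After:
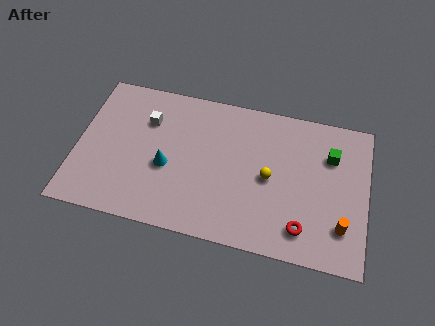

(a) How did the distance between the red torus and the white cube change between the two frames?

-0.7

Before: roughly 9.3 units apart; after: 8.6. That's 0.7 units closer together.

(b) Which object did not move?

the green cube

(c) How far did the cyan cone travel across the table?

3.4

From (2.3, 6.1) to (4.3, 3.3), the cyan cone covered √(2.0² + 2.8²) ≈ 3.4 units.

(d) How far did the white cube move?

2.4

The white cube was near (3.7, 3.3) before and (3.2, 5.6) after, so it travelled √(0.5² + 2.3²) ≈ 2.4 units.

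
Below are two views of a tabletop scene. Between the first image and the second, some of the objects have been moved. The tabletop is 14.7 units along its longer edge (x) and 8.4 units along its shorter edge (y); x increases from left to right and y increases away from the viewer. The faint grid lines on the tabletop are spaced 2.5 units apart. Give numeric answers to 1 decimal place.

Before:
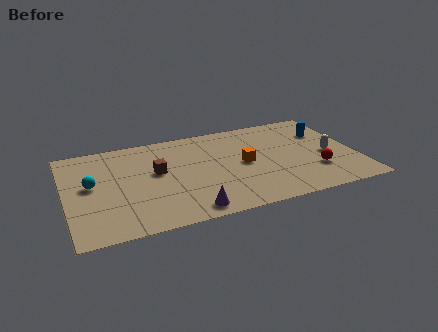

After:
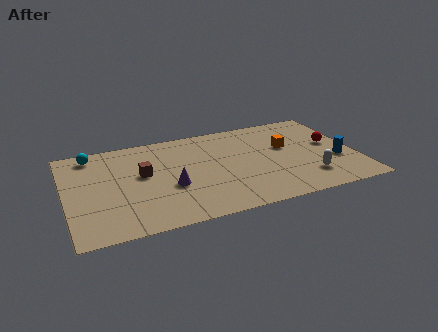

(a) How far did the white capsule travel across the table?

2.1

From (13.3, 3.7) to (12.1, 2.0), the white capsule covered √(1.2² + 1.7²) ≈ 2.1 units.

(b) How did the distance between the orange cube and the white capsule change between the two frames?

-1.1

They were about 4.3 units apart before and 3.2 after — 1.1 units closer together.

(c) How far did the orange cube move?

2.5

The orange cube was near (9.0, 4.2) before and (11.3, 5.1) after, so it travelled √(2.3² + 0.9²) ≈ 2.5 units.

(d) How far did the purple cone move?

2.4

The purple cone was near (5.9, 1.0) before and (5.2, 3.3) after, so it travelled √(0.7² + 2.3²) ≈ 2.4 units.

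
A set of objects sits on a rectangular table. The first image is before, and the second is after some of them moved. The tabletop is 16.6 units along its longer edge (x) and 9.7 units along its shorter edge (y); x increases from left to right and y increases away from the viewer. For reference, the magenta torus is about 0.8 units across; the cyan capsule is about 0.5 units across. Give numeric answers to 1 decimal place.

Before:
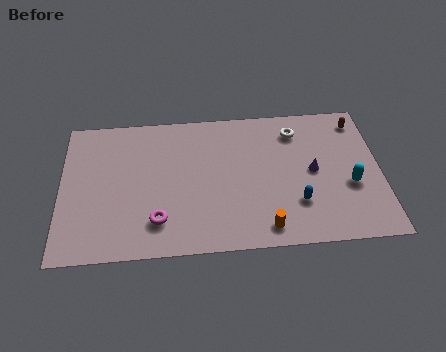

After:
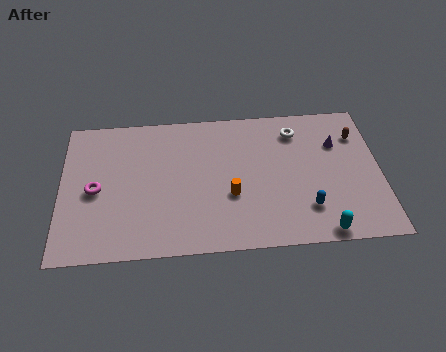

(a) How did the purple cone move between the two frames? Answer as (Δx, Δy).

(1.3, 1.8)

From the two frames, the purple cone sits at roughly (13.1, 4.9) before and (14.4, 6.7) after.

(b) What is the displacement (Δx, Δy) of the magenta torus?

(-3.2, 2.3)

From the two frames, the magenta torus sits at roughly (5.0, 2.2) before and (1.8, 4.5) after.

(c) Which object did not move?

the white torus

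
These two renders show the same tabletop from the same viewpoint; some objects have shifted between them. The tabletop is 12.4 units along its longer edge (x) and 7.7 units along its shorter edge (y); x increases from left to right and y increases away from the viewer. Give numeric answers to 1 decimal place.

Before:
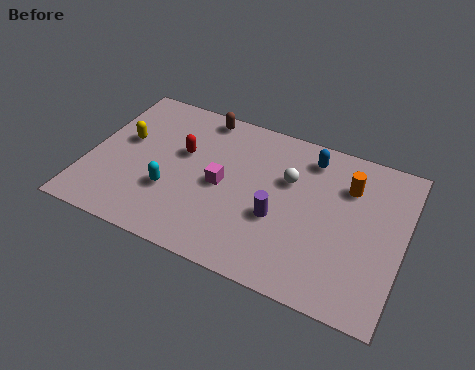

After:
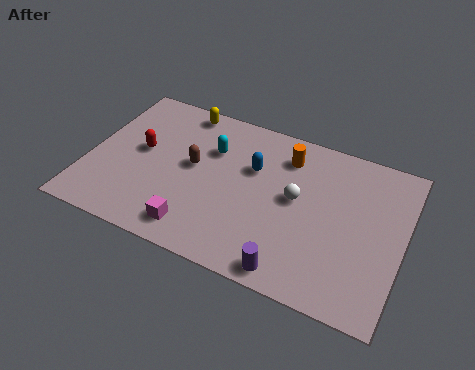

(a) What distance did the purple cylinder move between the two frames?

2.3

The purple cylinder moved from about (7.6, 3.0) to (8.4, 0.8), a distance of √(0.8² + 2.2²) ≈ 2.3.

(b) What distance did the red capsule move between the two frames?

1.7

From (3.6, 4.7) to (2.0, 4.2), the red capsule covered √(1.6² + 0.5²) ≈ 1.7 units.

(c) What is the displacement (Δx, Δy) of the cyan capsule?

(1.3, 2.7)

The cyan capsule was at about (3.4, 2.6) and moved to about (4.7, 5.3).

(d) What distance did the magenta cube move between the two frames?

2.6

From (5.3, 3.7) to (4.6, 1.2), the magenta cube covered √(0.7² + 2.5²) ≈ 2.6 units.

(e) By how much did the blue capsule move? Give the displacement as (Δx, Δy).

(-2.1, -1.4)

From the two frames, the blue capsule sits at roughly (8.5, 6.4) before and (6.4, 5.0) after.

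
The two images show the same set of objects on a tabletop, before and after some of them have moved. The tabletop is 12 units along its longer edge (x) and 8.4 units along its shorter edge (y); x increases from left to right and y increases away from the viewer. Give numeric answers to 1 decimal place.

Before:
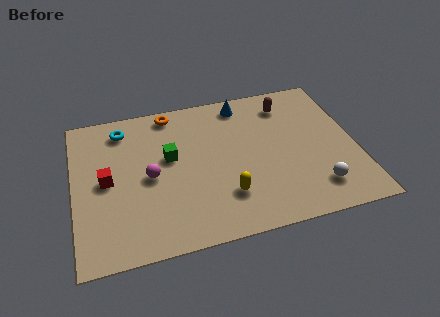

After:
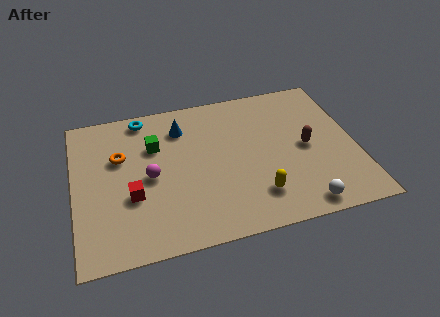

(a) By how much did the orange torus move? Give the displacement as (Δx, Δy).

(-2.3, -2.1)

The orange torus was at about (4.3, 7.5) and moved to about (2.0, 5.4).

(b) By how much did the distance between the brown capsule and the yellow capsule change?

-2.3

They were about 5.5 units apart before and 3.2 after — 2.3 units closer together.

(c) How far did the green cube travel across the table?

1.0

The green cube was near (4.1, 4.9) before and (3.5, 5.7) after, so it travelled √(0.6² + 0.8²) ≈ 1.0 units.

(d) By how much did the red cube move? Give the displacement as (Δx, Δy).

(1.0, -1.1)

From the two frames, the red cube sits at roughly (1.4, 4.2) before and (2.4, 3.1) after.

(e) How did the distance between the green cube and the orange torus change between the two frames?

-1.1

The distance was about 2.6 in the first image and 1.5 in the second, so they moved 1.1 units closer together.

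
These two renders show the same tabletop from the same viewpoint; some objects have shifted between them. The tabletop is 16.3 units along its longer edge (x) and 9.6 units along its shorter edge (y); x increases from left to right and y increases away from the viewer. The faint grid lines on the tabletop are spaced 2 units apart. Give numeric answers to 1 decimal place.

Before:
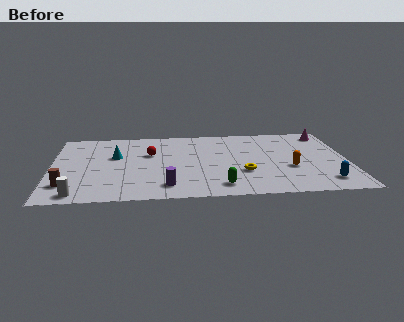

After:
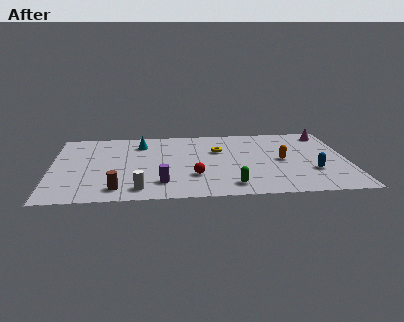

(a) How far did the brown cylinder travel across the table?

2.8

The brown cylinder moved from about (0.9, 2.2) to (3.6, 1.5), a distance of √(2.7² + 0.7²) ≈ 2.8.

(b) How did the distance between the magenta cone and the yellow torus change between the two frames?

-0.5

The distance was about 6.9 in the first image and 6.4 in the second, so they moved 0.5 units closer together.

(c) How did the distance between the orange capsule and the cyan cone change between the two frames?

-1.6

They were about 9.9 units apart before and 8.3 after — 1.6 units closer together.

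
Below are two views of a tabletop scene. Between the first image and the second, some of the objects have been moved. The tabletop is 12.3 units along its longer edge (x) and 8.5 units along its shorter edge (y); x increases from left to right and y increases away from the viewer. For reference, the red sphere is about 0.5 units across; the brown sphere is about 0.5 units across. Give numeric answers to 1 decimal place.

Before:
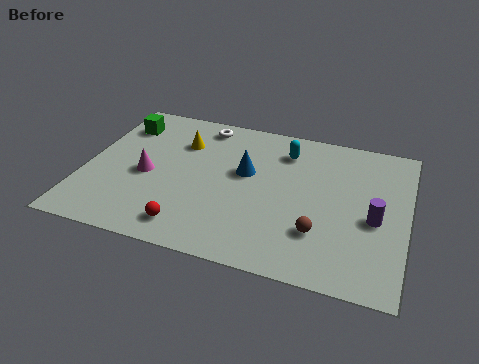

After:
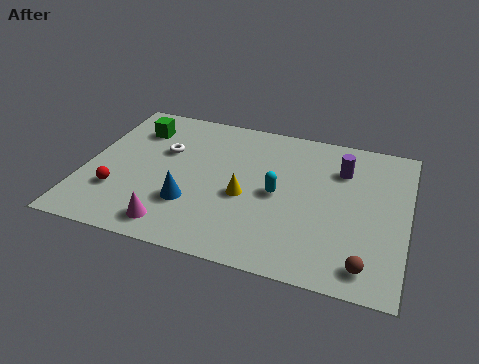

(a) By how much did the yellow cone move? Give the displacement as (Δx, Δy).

(2.7, -2.5)

The yellow cone started near (3.5, 6.1) and ended near (6.2, 3.6).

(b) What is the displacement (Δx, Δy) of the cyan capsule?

(-0.1, -2.6)

The cyan capsule started near (7.5, 6.7) and ended near (7.4, 4.1).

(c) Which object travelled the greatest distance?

the yellow cone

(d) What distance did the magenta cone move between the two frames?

2.9

The magenta cone was near (2.4, 3.8) before and (3.7, 1.2) after, so it travelled √(1.3² + 2.6²) ≈ 2.9 units.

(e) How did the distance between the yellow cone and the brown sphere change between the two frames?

-1.4

The distance was about 6.7 in the first image and 5.3 in the second, so they moved 1.4 units closer together.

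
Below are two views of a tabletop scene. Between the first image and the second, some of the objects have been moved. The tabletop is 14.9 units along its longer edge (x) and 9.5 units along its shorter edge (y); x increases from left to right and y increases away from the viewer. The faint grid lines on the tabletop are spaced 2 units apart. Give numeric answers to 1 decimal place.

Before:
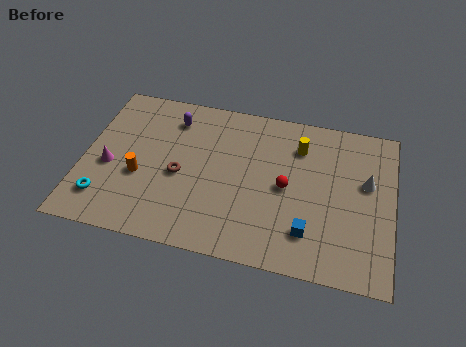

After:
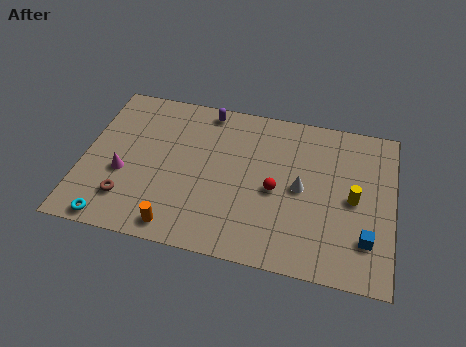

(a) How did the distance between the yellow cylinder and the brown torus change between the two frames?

+4.6

The distance was about 6.4 in the first image and 11.0 in the second, so they moved 4.6 units further apart.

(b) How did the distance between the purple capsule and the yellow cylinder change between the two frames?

+2.1

They were about 6.2 units apart before and 8.3 after — 2.1 units further apart.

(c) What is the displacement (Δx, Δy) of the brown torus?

(-2.4, -2.0)

The brown torus started near (4.7, 4.2) and ended near (2.3, 2.2).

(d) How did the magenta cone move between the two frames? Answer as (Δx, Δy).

(0.7, -0.3)

From the two frames, the magenta cone sits at roughly (1.3, 4.0) before and (2.0, 3.7) after.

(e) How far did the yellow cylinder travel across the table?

3.7

The yellow cylinder moved from about (10.3, 7.2) to (13.0, 4.6), a distance of √(2.7² + 2.6²) ≈ 3.7.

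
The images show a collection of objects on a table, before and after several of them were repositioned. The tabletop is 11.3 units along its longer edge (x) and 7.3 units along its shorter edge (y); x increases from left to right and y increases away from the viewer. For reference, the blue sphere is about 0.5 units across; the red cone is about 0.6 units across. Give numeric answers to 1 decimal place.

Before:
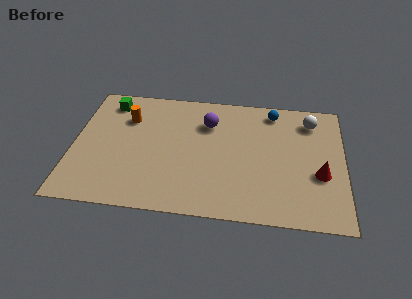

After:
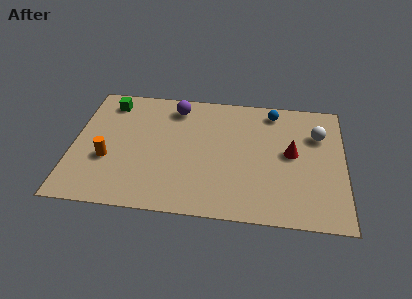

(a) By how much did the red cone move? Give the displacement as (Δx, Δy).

(-1.2, 1.1)

The red cone was at about (10.3, 2.8) and moved to about (9.1, 3.9).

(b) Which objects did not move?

the blue sphere and the green cube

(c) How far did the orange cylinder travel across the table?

2.6

The orange cylinder was near (2.2, 5.2) before and (1.5, 2.7) after, so it travelled √(0.7² + 2.5²) ≈ 2.6 units.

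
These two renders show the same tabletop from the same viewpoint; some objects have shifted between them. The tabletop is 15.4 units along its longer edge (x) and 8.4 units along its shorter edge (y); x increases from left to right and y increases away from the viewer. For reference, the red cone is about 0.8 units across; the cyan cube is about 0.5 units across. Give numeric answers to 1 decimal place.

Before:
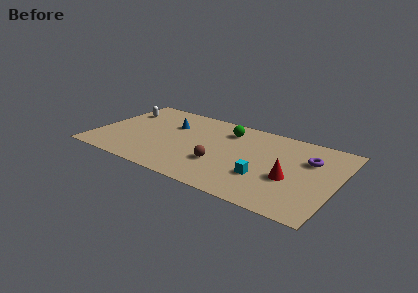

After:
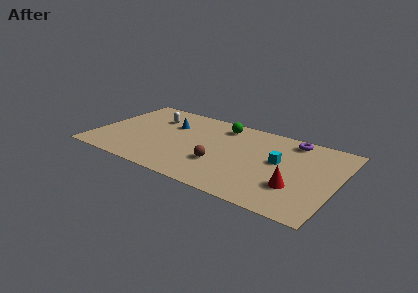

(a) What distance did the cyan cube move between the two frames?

2.1

From (11.0, 2.7) to (11.7, 4.7), the cyan cube covered √(0.7² + 2.0²) ≈ 2.1 units.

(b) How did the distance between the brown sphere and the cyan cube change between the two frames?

+1.2

The distance was about 2.8 in the first image and 4.0 in the second, so they moved 1.2 units further apart.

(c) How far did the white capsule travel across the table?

2.1

The white capsule was near (1.2, 6.1) before and (3.3, 6.1) after, so it travelled √(2.1² + 0.0²) ≈ 2.1 units.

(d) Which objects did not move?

the blue cone and the brown sphere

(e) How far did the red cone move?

0.8

From (12.6, 3.3) to (13.0, 2.6), the red cone covered √(0.4² + 0.7²) ≈ 0.8 units.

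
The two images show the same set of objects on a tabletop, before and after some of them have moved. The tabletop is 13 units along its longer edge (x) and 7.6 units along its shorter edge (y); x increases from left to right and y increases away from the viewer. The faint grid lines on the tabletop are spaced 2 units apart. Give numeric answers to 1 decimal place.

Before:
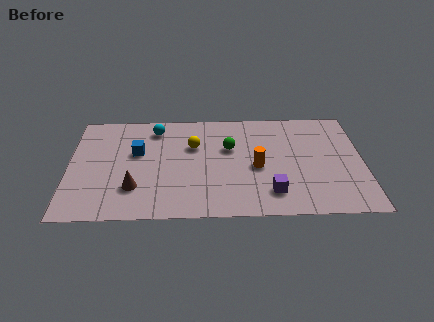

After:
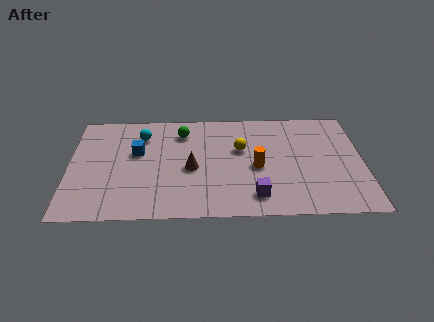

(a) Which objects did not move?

the orange cylinder and the blue cube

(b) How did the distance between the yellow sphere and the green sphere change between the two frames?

+1.3

The distance was about 1.6 in the first image and 2.9 in the second, so they moved 1.3 units further apart.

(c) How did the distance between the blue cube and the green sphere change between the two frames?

-1.7

The distance was about 4.1 in the first image and 2.4 in the second, so they moved 1.7 units closer together.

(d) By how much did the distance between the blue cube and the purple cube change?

-0.5

The distance was about 6.6 in the first image and 6.1 in the second, so they moved 0.5 units closer together.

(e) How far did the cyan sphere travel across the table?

0.8

The cyan sphere moved from about (3.8, 6.3) to (3.2, 5.8), a distance of √(0.6² + 0.5²) ≈ 0.8.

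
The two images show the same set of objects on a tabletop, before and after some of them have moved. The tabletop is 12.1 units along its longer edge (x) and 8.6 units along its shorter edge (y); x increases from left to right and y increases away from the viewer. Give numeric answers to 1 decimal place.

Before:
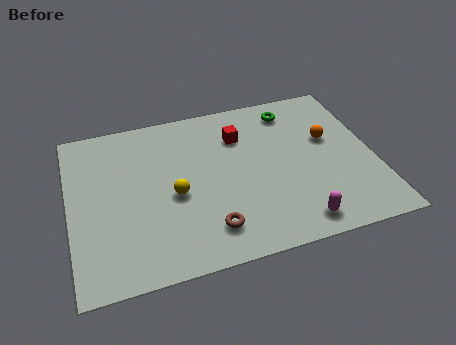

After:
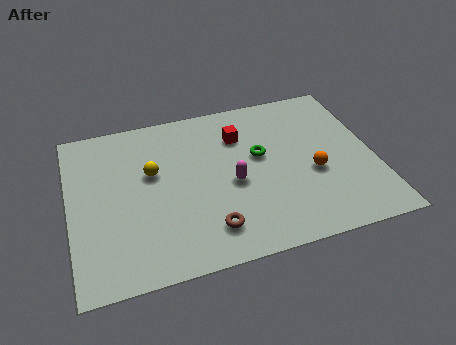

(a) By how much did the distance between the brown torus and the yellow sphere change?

+1.6

They were about 2.4 units apart before and 4.0 after — 1.6 units further apart.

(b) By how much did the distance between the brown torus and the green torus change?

-2.7

They were about 6.7 units apart before and 4.0 after — 2.7 units closer together.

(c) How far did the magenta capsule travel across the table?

3.5

From (8.7, 1.1) to (6.4, 3.8), the magenta capsule covered √(2.3² + 2.7²) ≈ 3.5 units.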